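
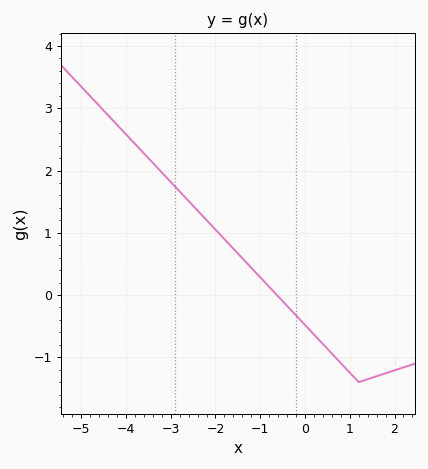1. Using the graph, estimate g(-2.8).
1.7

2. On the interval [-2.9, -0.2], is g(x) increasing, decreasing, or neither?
decreasing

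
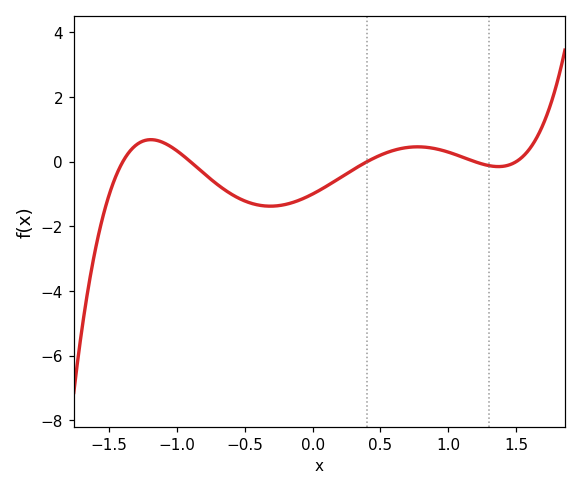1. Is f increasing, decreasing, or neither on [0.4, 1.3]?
neither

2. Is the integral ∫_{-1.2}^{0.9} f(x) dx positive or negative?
negative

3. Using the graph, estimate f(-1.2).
0.6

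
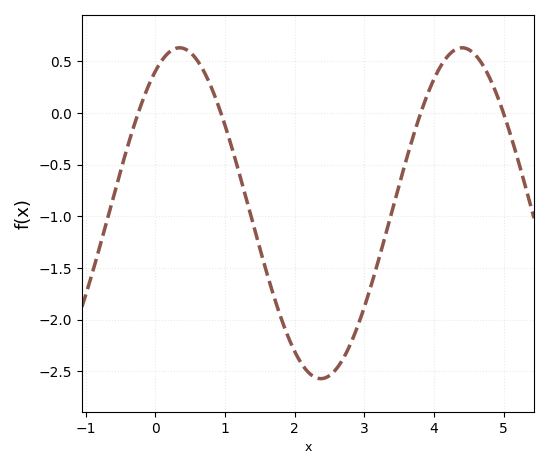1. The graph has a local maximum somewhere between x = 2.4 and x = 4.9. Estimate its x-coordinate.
4.4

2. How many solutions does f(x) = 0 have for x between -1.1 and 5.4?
4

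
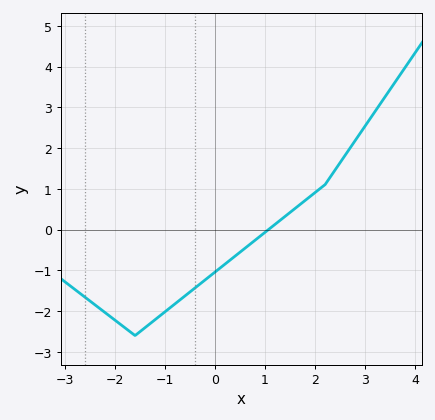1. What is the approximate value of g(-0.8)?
-1.82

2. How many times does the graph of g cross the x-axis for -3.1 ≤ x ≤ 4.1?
1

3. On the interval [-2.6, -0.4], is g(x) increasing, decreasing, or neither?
neither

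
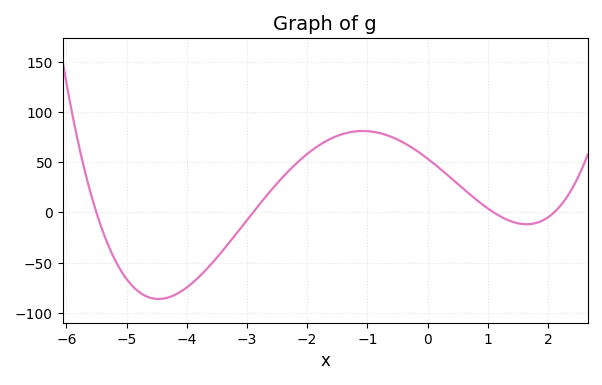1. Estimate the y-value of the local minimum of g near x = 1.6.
-11.8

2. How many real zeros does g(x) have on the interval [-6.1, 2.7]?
4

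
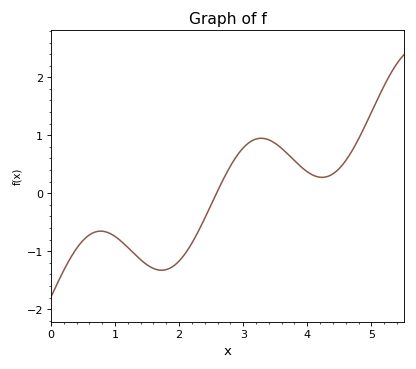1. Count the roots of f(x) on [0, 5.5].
1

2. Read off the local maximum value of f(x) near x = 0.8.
-0.7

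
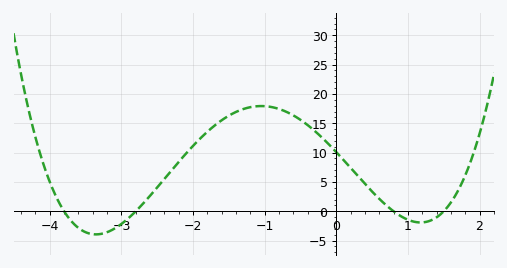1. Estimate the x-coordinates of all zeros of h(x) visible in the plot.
-3.8, -2.8, 0.8, 1.5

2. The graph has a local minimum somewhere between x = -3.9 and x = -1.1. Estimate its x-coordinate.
-3.36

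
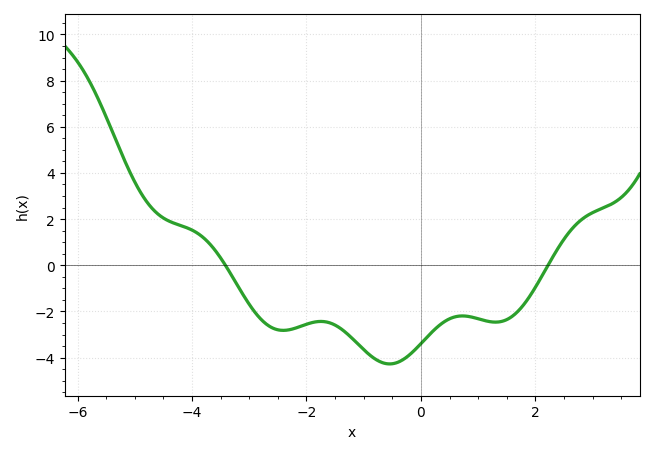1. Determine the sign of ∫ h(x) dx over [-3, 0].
negative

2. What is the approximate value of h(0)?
-3.4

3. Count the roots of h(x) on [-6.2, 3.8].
2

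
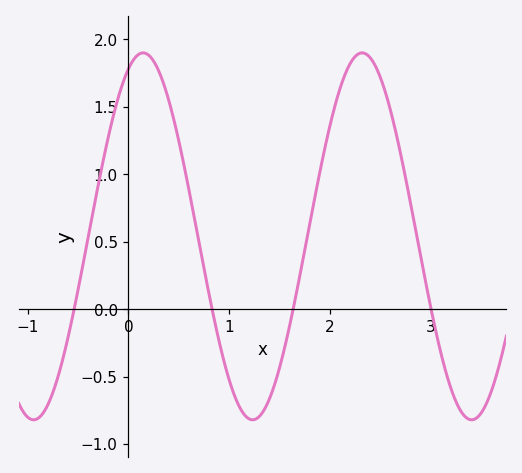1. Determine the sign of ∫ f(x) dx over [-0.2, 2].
positive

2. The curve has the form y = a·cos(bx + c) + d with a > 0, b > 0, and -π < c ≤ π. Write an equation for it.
y = 1.36cos(2.89x - 0.422) + 0.54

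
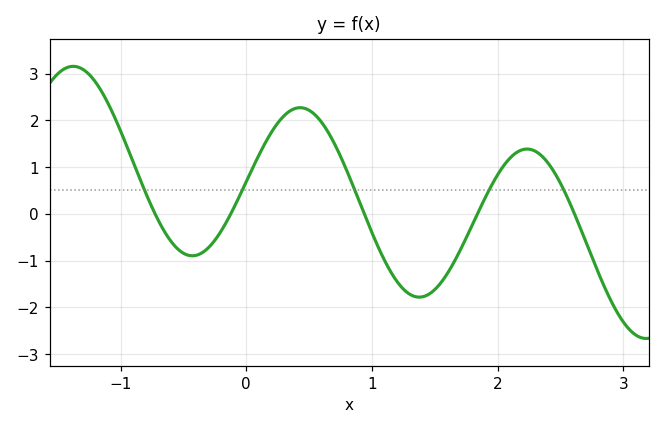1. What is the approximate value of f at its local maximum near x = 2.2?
1.39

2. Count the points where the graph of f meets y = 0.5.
5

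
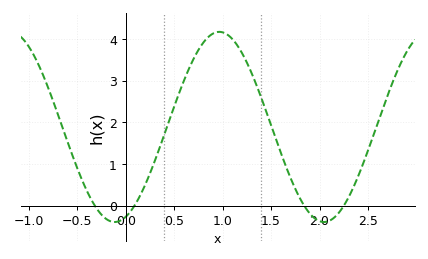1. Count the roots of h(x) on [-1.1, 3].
4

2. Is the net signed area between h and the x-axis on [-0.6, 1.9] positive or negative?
positive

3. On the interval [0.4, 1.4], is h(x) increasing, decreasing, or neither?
neither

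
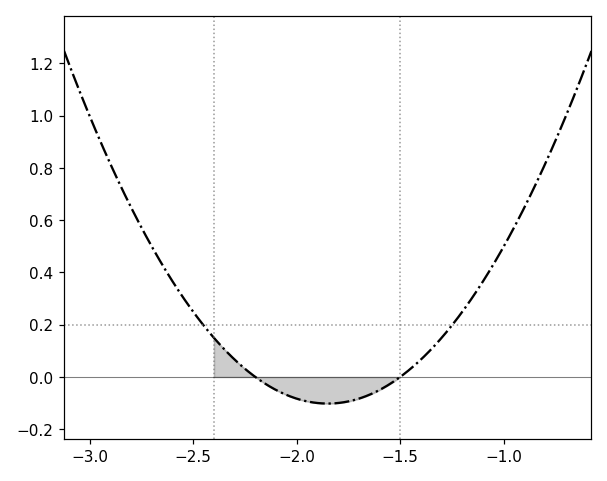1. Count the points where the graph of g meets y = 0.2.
2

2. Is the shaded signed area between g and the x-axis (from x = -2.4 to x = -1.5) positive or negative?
negative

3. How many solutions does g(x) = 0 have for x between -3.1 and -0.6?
2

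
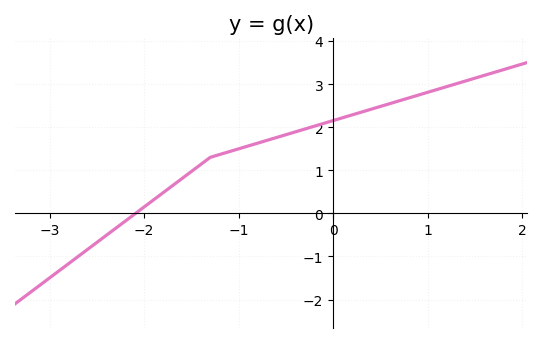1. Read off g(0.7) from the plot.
2.6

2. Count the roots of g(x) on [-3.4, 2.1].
1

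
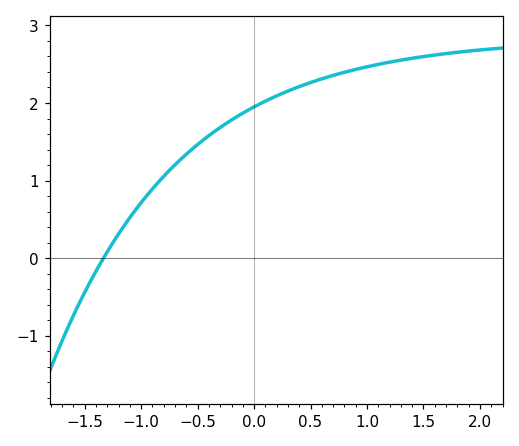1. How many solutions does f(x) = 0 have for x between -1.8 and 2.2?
1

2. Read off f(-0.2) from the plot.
1.78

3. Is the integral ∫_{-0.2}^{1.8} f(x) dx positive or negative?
positive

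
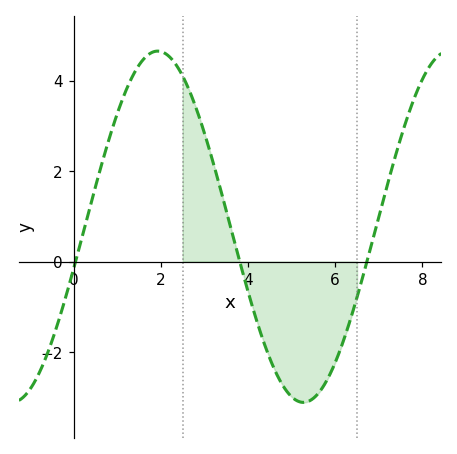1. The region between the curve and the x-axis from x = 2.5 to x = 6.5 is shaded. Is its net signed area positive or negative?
negative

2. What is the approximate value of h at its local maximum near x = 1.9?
4.65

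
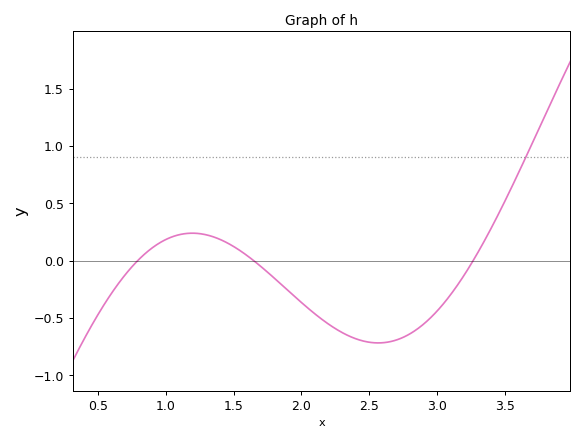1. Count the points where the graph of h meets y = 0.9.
1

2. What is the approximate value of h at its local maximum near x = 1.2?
0.239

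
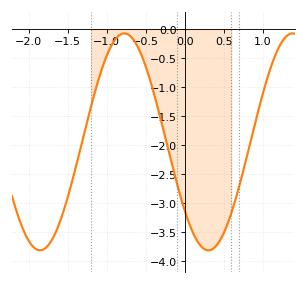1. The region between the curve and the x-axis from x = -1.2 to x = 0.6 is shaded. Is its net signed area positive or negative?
negative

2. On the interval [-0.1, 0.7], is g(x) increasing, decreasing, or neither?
neither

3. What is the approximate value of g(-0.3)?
-1.58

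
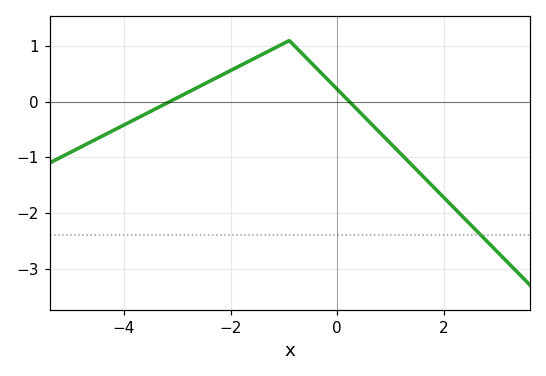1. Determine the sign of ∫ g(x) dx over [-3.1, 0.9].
positive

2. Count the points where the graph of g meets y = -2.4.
1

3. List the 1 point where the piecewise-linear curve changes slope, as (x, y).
(-0.9, 1.1)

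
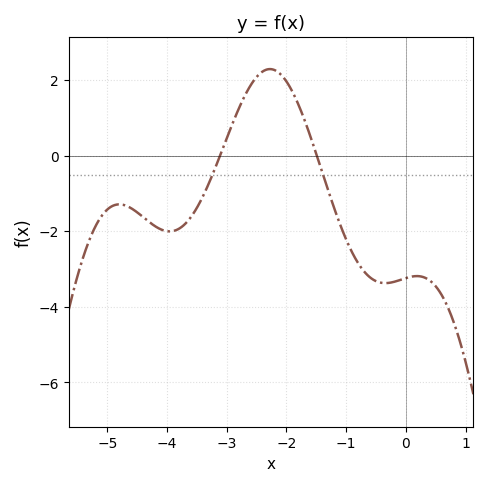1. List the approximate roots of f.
-3.11, -1.49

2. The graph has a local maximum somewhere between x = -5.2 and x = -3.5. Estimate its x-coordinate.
-4.8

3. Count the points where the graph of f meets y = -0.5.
2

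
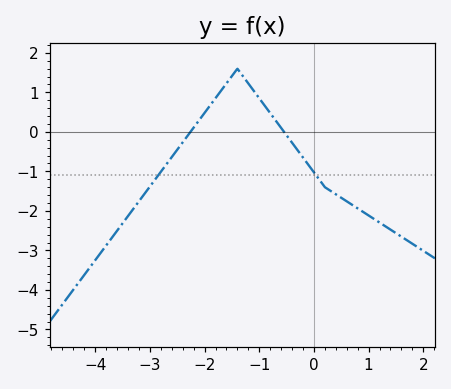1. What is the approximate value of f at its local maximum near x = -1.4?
1.6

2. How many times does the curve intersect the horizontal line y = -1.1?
2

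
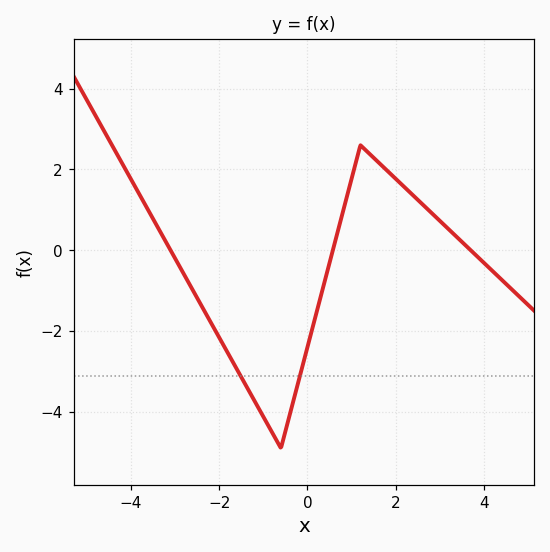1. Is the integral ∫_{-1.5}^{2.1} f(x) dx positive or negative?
negative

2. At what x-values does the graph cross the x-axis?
-3.1, 0.576, 3.7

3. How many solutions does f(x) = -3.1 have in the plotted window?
2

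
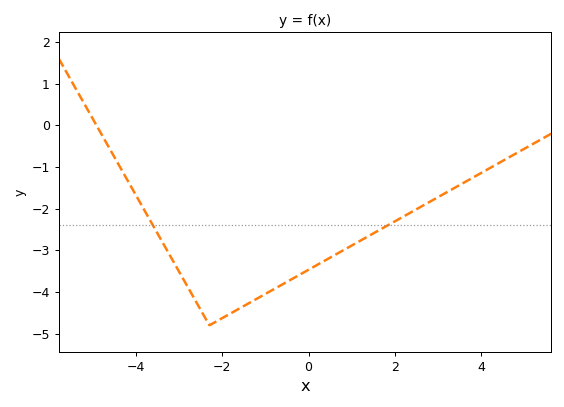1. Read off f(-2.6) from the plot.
-4.25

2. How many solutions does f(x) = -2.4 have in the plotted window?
2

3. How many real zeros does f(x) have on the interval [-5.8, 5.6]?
1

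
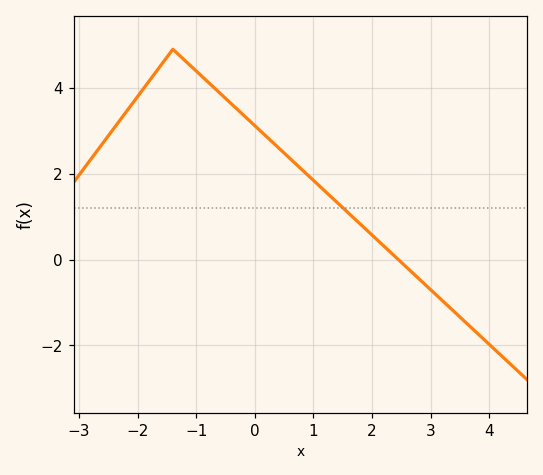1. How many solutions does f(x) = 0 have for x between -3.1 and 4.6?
1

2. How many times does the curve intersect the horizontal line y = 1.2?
1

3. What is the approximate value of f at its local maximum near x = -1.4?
4.9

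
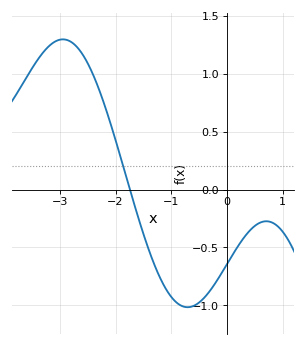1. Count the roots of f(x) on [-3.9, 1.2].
1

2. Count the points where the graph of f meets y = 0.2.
1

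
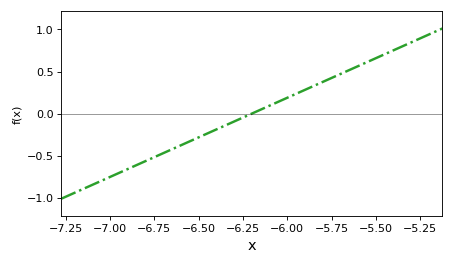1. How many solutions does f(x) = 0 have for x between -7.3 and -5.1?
1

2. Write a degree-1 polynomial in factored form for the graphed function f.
y = 0.94(x + 6.2)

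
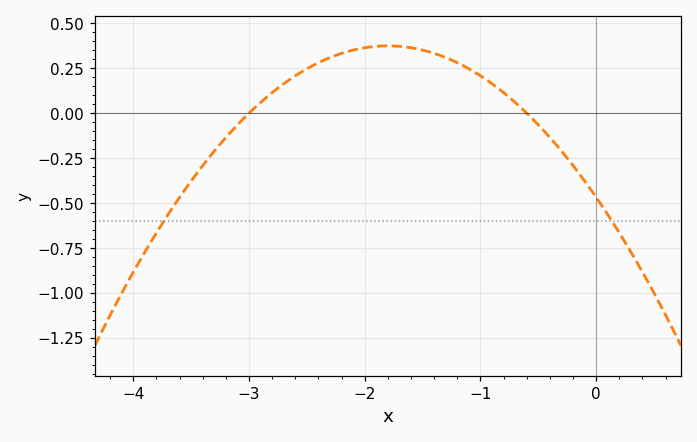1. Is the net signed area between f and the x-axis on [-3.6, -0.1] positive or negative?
positive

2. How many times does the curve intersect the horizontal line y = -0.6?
2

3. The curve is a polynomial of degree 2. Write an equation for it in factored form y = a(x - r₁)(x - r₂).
y = -0.26(x + 3)(x + 0.6)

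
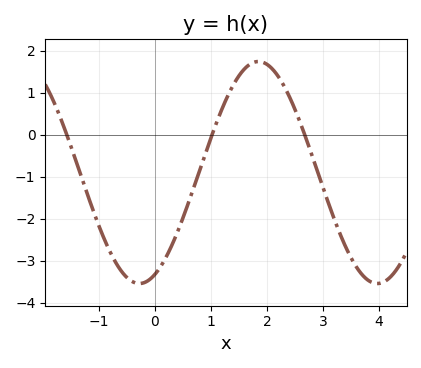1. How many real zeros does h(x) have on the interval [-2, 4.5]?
3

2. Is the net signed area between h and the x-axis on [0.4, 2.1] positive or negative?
positive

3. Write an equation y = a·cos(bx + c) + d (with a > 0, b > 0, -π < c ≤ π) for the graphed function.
y = 2.64cos(1.48x - 2.73) - 0.9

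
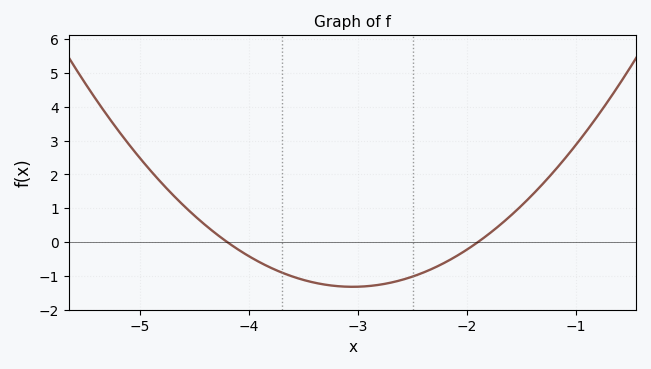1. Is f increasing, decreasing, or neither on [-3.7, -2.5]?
neither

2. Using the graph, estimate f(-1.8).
0.24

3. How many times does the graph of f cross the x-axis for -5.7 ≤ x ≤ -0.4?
2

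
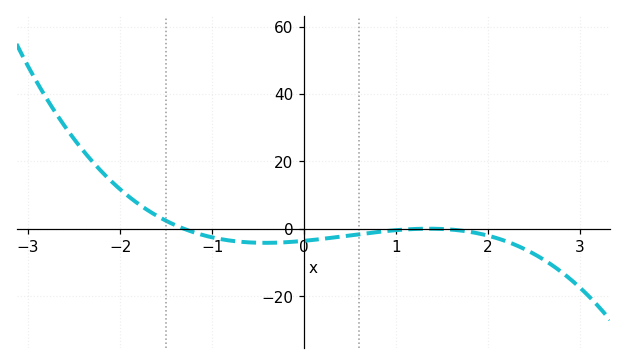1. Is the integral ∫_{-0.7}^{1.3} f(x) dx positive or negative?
negative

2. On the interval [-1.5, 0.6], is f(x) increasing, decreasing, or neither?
neither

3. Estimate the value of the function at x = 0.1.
-3.23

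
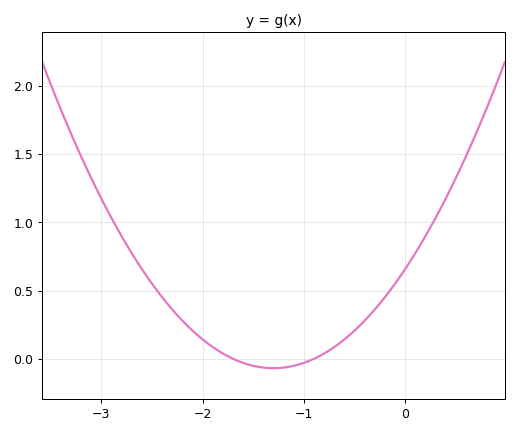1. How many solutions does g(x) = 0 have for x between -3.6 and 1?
2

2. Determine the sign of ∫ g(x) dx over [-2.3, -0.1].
positive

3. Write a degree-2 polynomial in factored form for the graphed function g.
y = 0.43(x + 1.7)(x + 0.9)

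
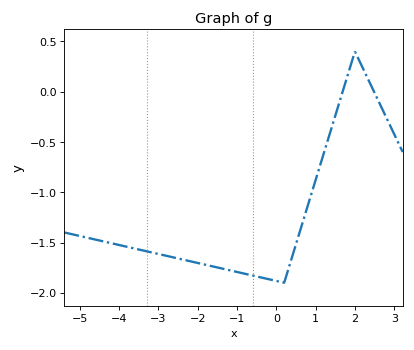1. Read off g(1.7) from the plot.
0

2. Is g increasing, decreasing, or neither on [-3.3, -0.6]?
decreasing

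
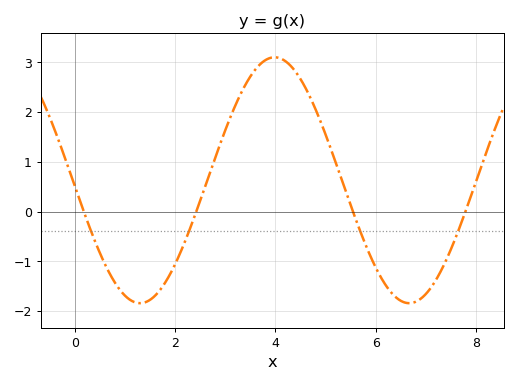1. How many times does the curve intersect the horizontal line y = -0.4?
4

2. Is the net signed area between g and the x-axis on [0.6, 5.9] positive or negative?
positive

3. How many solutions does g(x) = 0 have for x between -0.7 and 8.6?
4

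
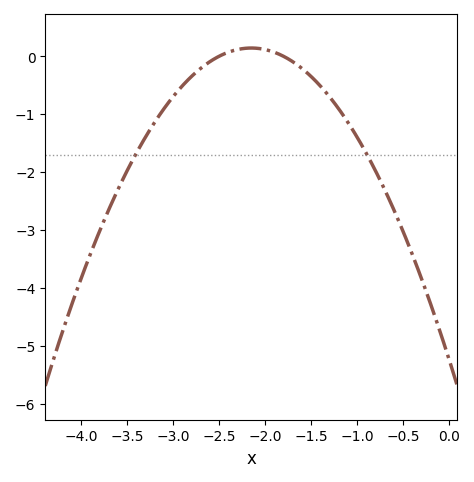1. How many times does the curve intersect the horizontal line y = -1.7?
2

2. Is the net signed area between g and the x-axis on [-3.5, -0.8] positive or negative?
negative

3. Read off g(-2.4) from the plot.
0.1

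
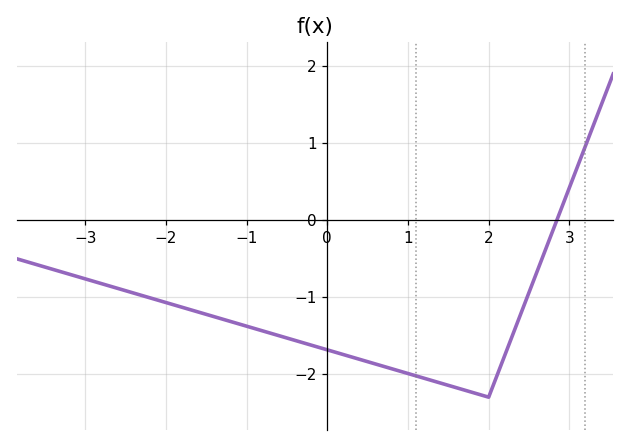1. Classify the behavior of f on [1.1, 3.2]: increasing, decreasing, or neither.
neither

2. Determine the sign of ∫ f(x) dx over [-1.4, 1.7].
negative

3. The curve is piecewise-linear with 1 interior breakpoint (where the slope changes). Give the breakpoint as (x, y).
(2, -2.3)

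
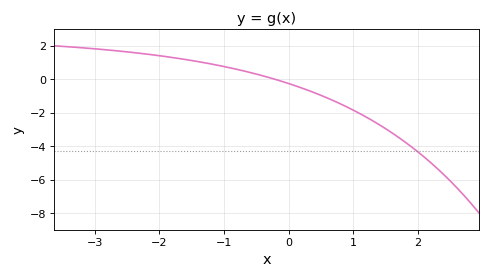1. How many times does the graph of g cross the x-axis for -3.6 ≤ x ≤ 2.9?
1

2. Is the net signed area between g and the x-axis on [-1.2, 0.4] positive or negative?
positive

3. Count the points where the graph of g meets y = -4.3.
1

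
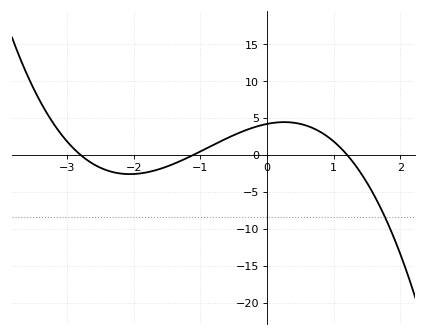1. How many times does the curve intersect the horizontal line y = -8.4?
1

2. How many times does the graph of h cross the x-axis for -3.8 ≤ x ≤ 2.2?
3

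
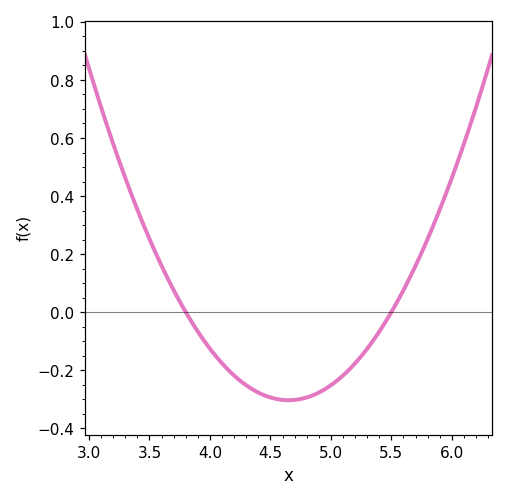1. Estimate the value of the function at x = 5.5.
0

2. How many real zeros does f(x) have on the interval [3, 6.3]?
2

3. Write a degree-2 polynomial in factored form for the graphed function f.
y = 0.42(x - 3.8)(x - 5.5)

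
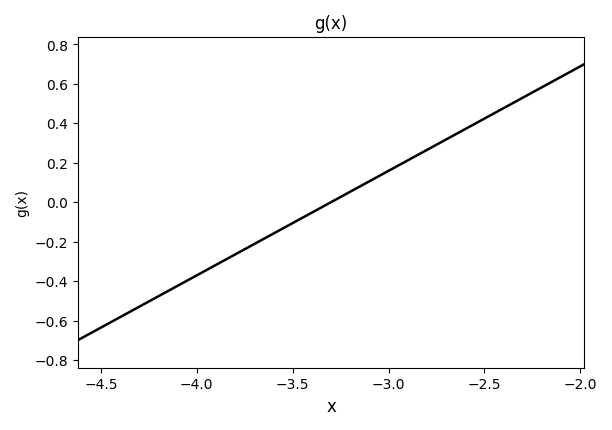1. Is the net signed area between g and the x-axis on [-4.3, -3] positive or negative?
negative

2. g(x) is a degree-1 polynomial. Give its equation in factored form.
y = 0.53(x + 3.3)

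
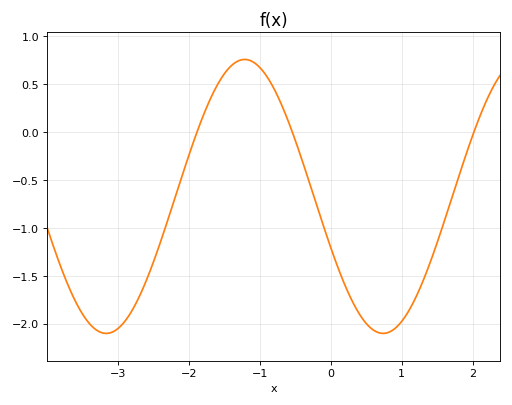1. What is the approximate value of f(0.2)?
-1.59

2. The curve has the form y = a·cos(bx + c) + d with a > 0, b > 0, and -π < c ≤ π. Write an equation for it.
y = 1.43cos(1.61x + 1.95) - 0.67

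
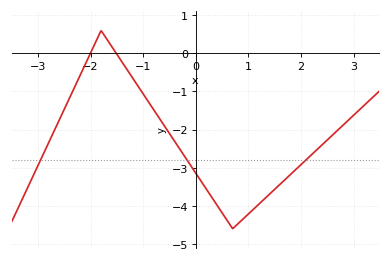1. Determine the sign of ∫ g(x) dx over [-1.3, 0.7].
negative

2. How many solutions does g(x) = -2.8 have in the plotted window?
3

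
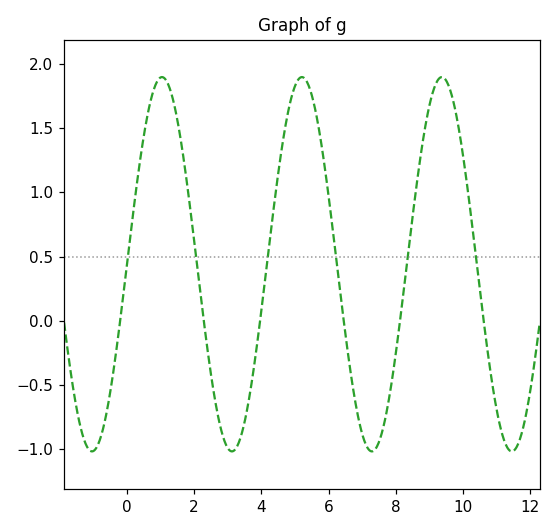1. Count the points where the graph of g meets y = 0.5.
6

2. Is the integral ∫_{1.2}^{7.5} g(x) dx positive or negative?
positive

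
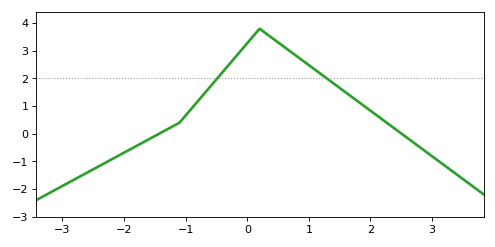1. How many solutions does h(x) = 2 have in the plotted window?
2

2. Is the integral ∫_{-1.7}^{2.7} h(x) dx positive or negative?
positive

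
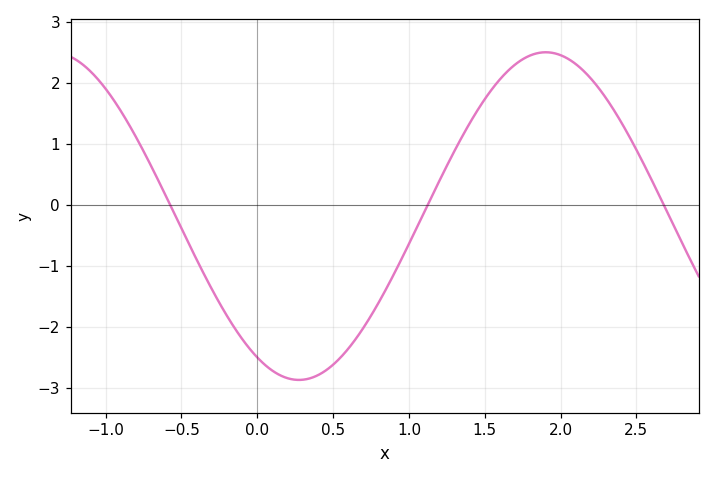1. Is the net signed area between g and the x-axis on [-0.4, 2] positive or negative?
negative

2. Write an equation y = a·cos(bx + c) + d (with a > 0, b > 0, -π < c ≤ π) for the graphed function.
y = 2.69cos(1.93x + 2.61) - 0.18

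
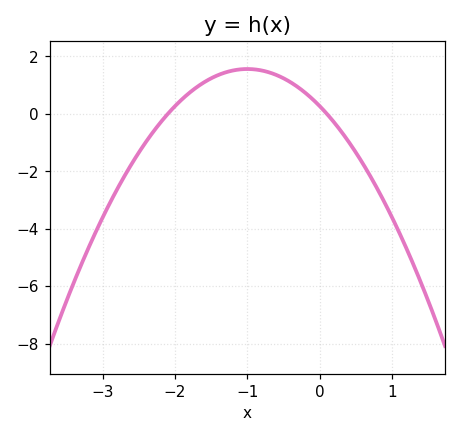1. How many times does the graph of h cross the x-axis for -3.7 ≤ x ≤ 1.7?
2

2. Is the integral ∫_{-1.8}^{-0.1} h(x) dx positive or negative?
positive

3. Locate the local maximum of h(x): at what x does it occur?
-1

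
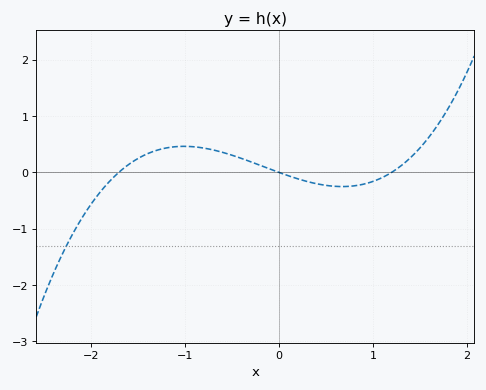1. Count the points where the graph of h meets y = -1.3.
1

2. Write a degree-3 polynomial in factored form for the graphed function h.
y = 0.3(x + 1.7)(x - 0)(x - 1.2)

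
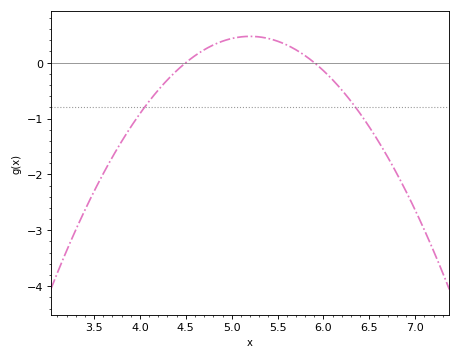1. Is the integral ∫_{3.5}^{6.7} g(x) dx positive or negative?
negative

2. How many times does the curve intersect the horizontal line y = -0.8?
2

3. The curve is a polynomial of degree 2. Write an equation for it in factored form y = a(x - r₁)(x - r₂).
y = -0.96(x - 4.5)(x - 5.9)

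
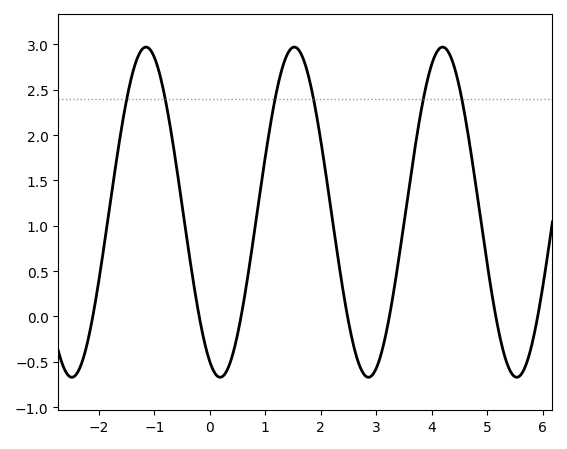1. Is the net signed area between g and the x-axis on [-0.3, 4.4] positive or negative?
positive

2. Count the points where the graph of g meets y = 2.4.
6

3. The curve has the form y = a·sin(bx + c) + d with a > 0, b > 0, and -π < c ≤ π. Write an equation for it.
y = 1.82sin(2.4x - 2) + 1.15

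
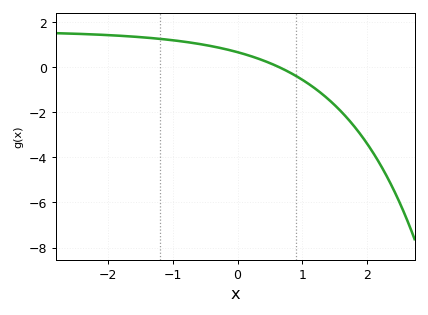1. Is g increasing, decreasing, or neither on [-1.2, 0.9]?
decreasing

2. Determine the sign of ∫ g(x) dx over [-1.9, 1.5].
positive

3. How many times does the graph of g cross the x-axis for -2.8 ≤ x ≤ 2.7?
1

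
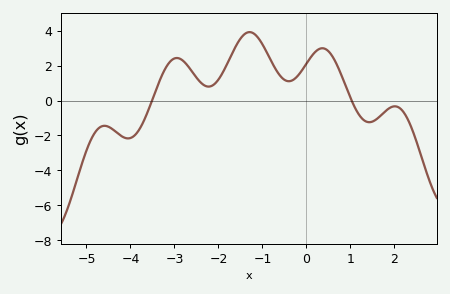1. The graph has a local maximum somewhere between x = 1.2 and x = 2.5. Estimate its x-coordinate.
2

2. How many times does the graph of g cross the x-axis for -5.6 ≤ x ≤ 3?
2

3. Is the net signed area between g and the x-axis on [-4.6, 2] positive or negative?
positive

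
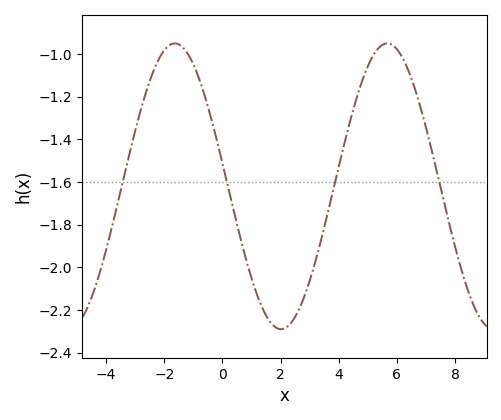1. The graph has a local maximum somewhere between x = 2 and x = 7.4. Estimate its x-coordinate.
5.67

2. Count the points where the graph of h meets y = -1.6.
4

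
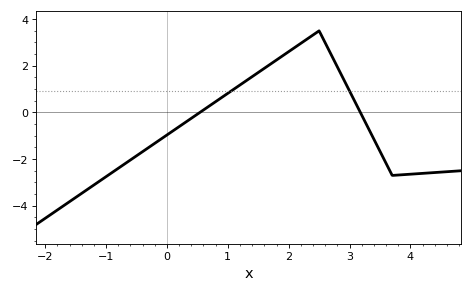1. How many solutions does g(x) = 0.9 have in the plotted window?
2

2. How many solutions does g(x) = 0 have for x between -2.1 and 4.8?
2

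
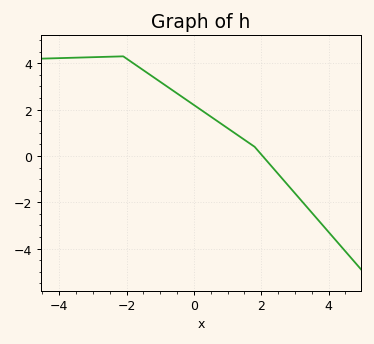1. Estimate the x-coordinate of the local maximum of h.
-2.2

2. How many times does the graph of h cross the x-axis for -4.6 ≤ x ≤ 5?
1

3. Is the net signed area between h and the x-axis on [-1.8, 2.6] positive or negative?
positive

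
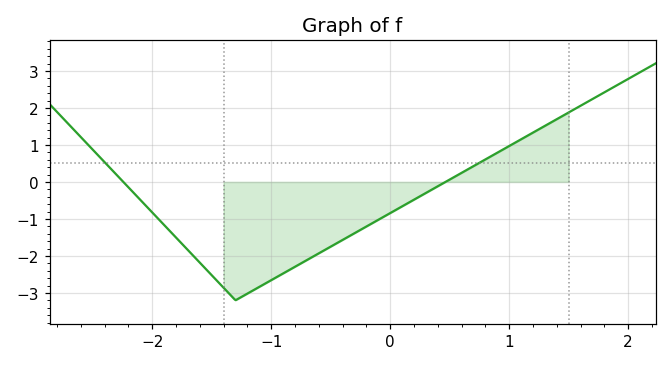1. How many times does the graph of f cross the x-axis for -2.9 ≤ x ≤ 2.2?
2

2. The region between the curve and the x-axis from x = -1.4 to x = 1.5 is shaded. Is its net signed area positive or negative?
negative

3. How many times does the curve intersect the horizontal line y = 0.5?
2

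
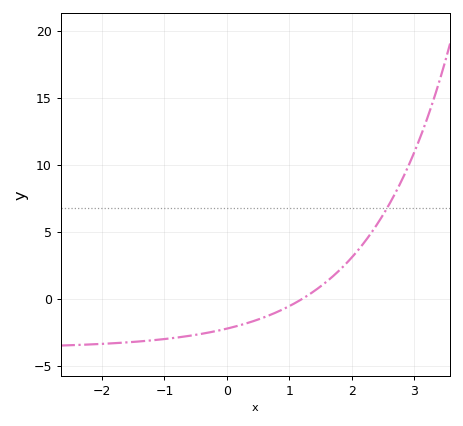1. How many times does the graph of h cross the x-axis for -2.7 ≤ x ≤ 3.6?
1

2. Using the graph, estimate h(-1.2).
-3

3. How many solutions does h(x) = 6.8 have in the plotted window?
1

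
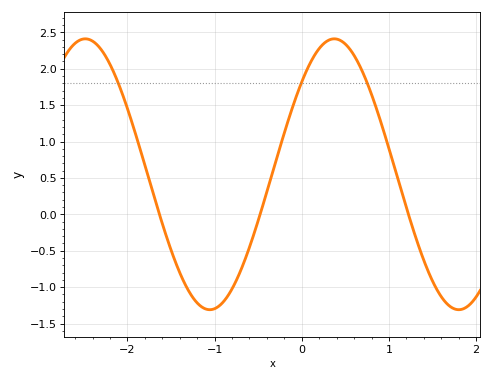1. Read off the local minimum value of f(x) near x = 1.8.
-1.31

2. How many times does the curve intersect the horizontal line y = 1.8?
3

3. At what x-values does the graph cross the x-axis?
-1.63, -0.478, 1.22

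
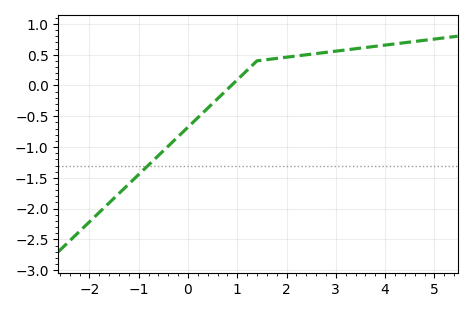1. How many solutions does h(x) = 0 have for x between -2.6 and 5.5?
1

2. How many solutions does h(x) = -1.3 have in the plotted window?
1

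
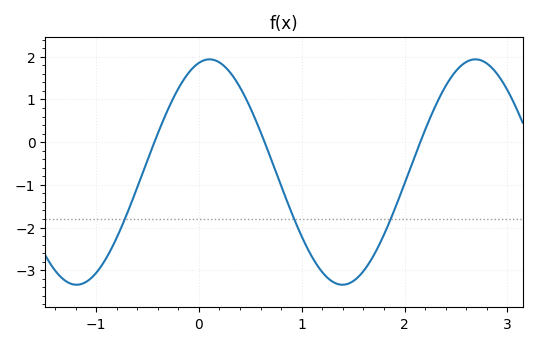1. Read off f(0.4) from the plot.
1.28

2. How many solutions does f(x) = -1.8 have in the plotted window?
3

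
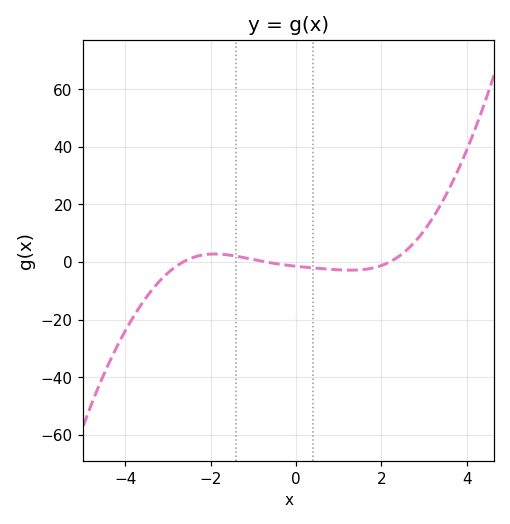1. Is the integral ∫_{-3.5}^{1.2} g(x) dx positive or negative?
negative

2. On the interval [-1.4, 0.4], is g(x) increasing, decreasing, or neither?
decreasing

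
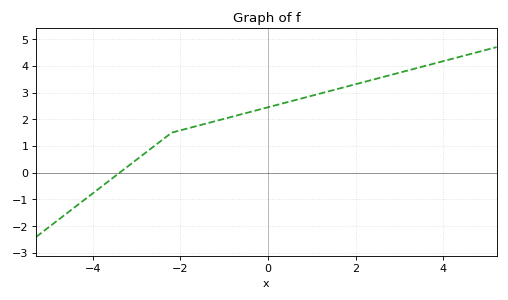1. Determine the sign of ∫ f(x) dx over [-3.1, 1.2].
positive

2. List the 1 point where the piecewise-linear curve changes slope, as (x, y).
(-2.2, 1.5)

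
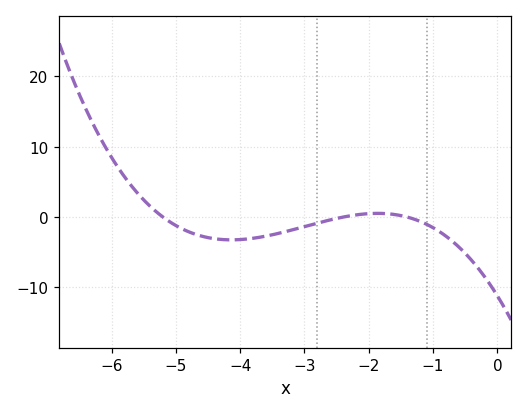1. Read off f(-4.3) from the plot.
-3.17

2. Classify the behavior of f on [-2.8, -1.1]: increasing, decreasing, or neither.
neither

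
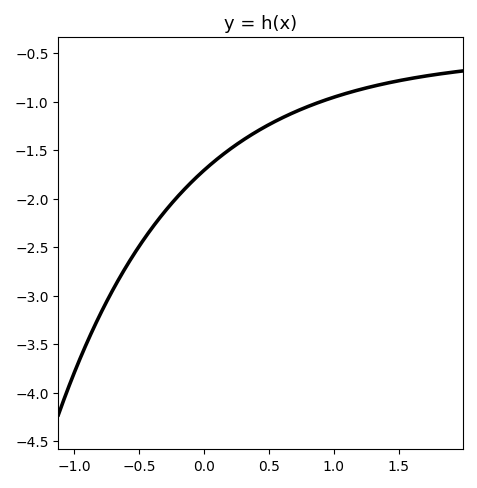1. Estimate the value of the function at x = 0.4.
-1.3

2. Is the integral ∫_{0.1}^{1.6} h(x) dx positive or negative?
negative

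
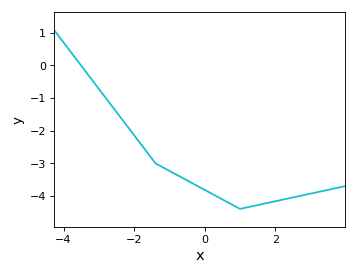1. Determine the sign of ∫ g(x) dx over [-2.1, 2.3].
negative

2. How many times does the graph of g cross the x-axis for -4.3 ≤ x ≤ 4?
1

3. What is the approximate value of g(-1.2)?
-3.12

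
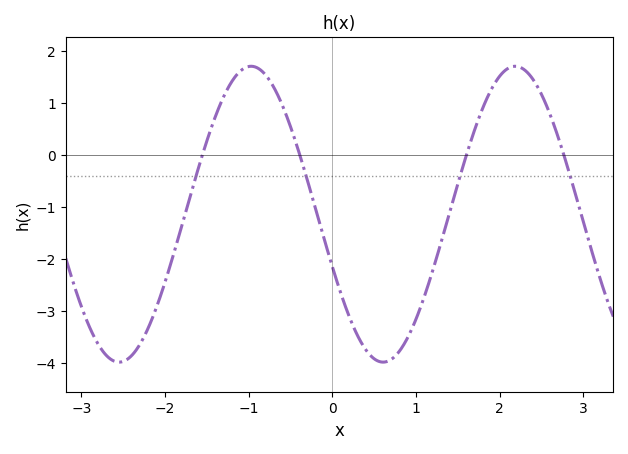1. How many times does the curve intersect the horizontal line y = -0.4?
4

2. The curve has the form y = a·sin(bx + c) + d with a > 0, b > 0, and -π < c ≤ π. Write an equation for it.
y = 2.85sin(2x - 2.8) - 1.14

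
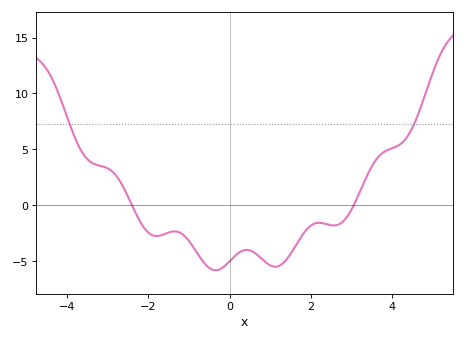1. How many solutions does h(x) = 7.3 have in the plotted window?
2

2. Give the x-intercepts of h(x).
-2.4, 3.05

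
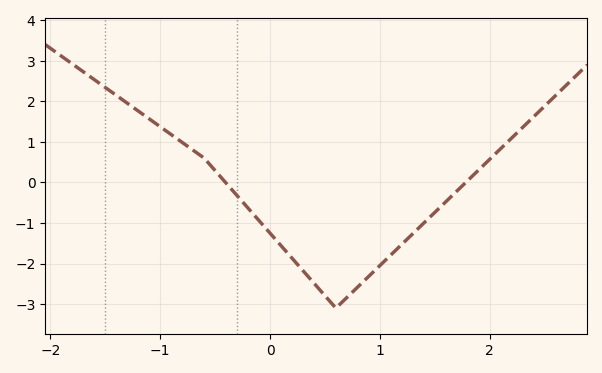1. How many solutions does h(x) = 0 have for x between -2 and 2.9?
2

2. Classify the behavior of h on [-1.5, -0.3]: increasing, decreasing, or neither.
decreasing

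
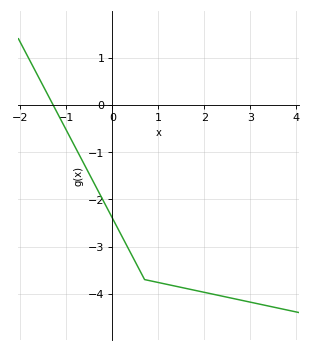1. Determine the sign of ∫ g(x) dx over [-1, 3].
negative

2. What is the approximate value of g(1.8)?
-3.9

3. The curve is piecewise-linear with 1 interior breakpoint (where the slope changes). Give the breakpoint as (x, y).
(0.7, -3.7)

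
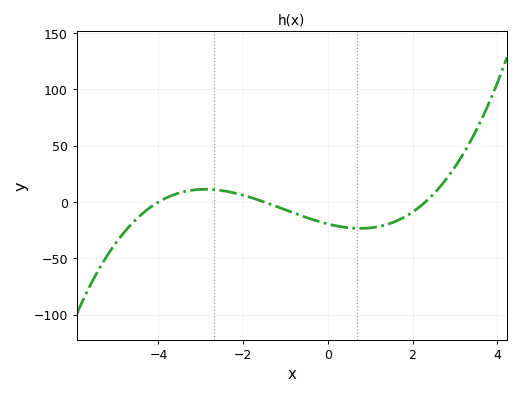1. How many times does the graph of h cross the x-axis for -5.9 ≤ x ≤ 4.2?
3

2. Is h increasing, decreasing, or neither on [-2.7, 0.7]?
decreasing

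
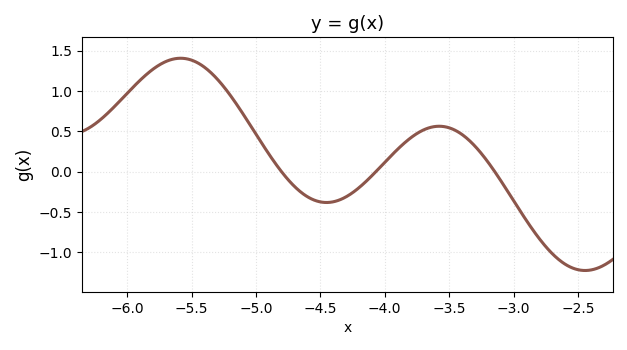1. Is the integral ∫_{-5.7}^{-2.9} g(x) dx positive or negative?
positive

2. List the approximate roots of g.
-4.8, -4.07, -3.15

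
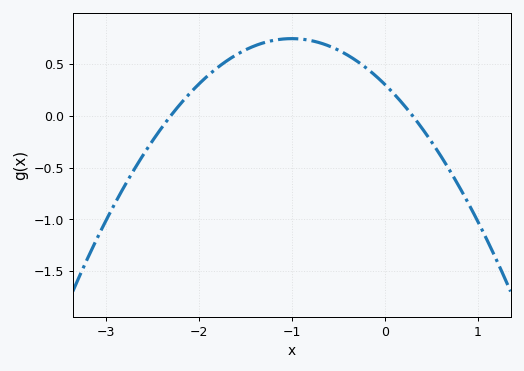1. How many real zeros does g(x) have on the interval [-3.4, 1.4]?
2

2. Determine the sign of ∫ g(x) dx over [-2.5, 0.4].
positive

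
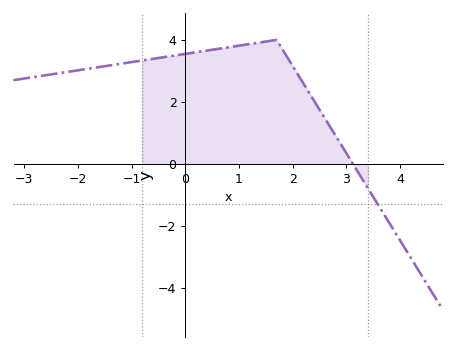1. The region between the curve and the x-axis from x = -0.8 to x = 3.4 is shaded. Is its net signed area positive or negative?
positive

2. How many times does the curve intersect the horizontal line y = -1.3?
1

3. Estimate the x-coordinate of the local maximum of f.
1.7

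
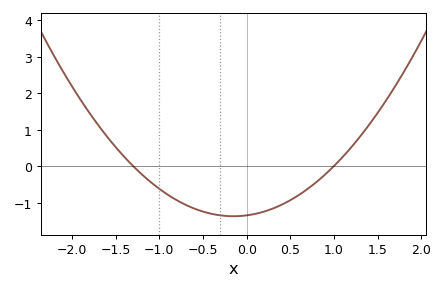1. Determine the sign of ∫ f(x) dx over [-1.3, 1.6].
negative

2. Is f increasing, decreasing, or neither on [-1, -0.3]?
decreasing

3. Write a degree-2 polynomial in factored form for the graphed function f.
y = 1.04(x + 1.3)(x - 1)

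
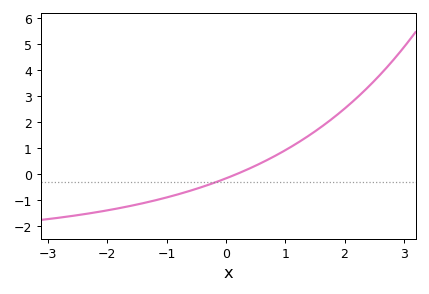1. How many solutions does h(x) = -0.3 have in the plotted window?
1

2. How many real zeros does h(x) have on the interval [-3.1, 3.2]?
1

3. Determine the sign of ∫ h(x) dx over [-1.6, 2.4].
positive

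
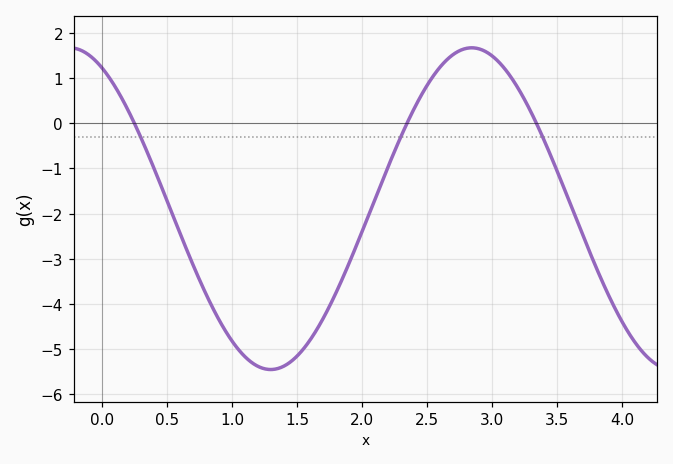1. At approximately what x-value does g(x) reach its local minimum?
1.3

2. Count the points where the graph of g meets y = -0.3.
3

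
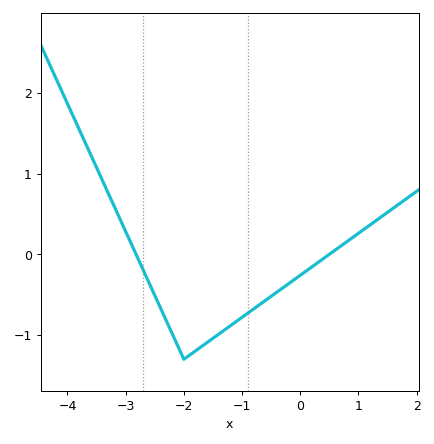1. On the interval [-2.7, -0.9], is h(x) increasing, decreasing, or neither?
neither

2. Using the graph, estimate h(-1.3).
-0.936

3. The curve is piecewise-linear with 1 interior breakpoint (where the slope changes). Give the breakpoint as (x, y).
(-2, -1.3)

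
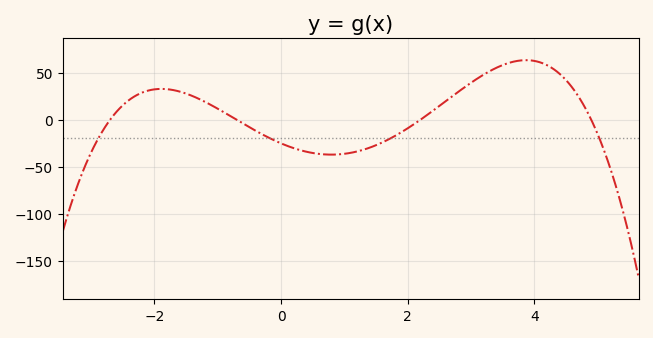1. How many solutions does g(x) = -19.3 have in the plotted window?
4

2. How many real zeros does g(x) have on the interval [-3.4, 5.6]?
4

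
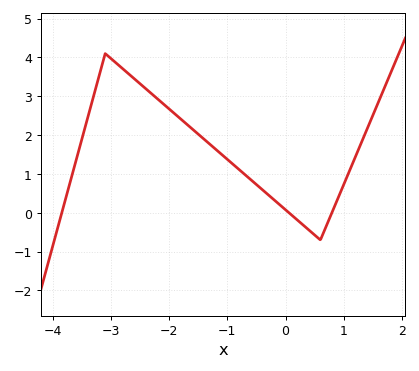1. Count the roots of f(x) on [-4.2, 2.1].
3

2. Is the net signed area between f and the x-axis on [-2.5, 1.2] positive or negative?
positive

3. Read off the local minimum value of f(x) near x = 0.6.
-0.7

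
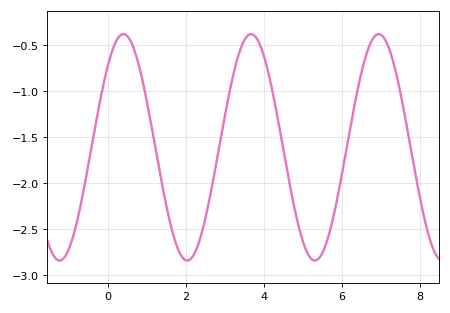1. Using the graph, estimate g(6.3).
-1.21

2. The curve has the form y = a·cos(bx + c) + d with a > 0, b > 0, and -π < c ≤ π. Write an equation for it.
y = 1.23cos(1.92x - 0.772) - 1.61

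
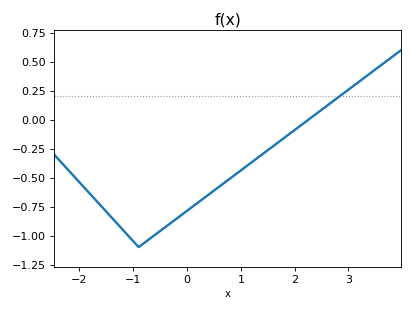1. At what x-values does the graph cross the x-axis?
2.3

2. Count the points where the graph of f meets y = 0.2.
1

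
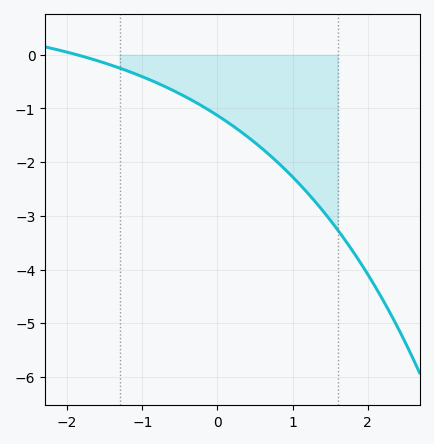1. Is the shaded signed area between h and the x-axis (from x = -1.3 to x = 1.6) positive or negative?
negative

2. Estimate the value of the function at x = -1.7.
-0.067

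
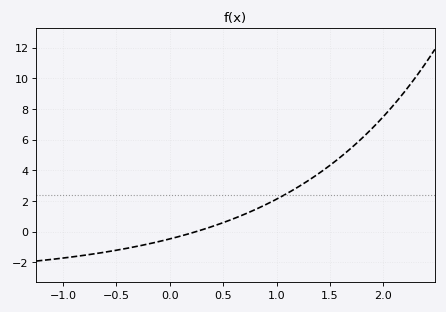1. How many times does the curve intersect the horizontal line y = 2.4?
1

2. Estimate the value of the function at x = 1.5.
4.32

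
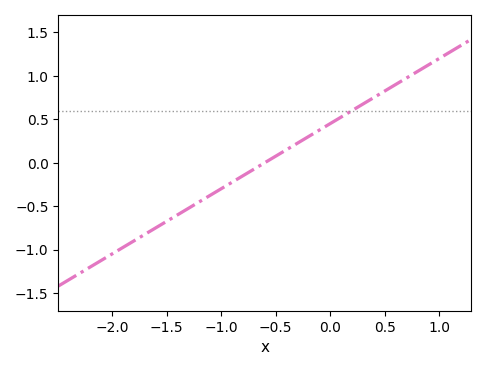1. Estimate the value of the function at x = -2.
-1.05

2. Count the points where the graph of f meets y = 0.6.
1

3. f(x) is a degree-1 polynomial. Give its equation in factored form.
y = 0.75(x + 0.6)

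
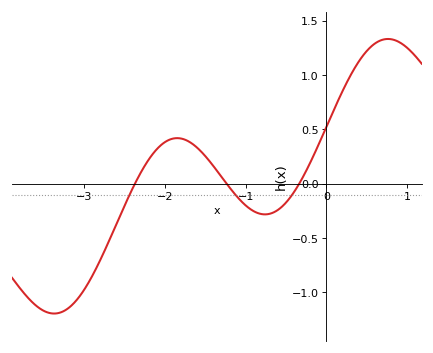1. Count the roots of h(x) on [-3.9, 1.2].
3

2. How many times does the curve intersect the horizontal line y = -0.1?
3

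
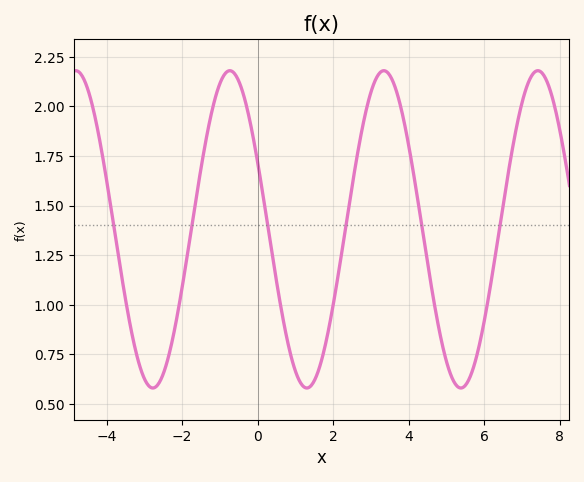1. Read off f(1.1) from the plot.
0.62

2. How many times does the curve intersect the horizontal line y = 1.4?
6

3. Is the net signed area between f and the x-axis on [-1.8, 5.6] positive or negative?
positive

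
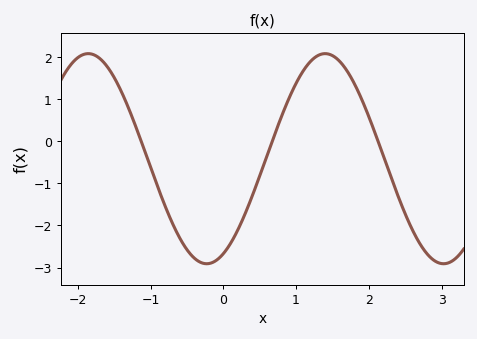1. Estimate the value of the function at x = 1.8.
1.38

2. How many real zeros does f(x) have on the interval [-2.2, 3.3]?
3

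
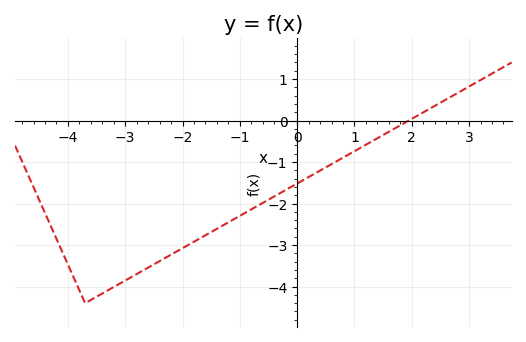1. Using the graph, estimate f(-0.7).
-2.1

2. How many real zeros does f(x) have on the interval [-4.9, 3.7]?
1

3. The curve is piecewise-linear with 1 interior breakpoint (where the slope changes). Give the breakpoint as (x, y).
(-3.7, -4.4)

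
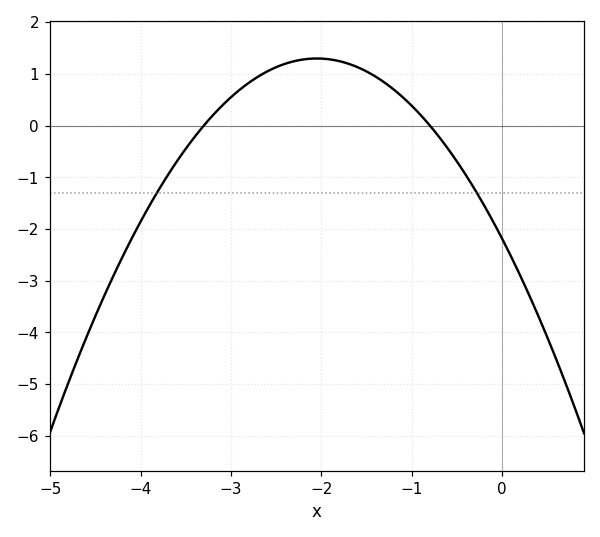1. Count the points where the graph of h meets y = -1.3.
2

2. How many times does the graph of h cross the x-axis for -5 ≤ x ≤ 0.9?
2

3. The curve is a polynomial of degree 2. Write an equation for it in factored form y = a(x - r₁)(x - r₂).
y = -0.83(x + 3.3)(x + 0.8)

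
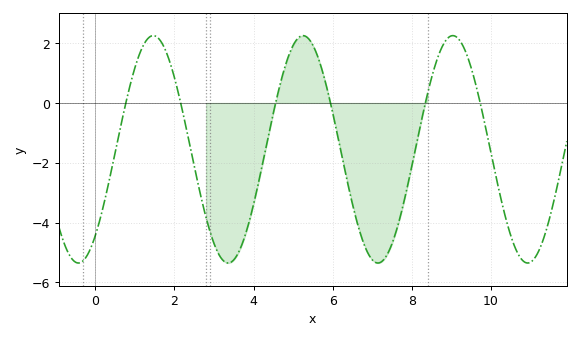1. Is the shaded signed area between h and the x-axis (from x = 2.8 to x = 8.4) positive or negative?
negative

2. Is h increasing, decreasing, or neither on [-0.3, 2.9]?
neither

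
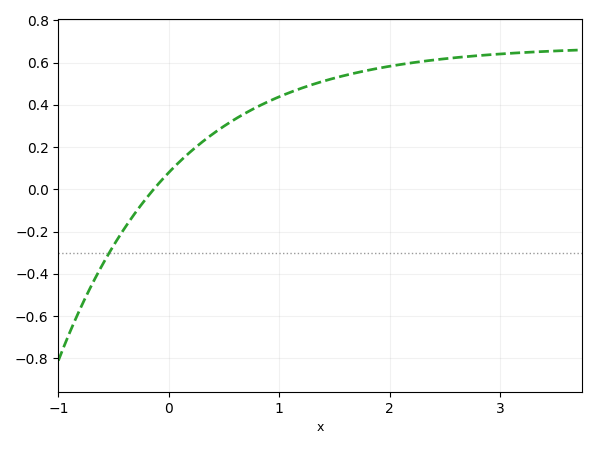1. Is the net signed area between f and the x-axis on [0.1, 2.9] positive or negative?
positive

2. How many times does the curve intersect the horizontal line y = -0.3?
1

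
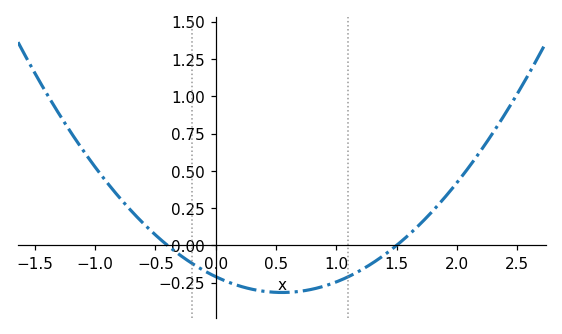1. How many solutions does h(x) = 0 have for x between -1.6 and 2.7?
2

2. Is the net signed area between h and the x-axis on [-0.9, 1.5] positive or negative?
negative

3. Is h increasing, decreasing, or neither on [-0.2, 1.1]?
neither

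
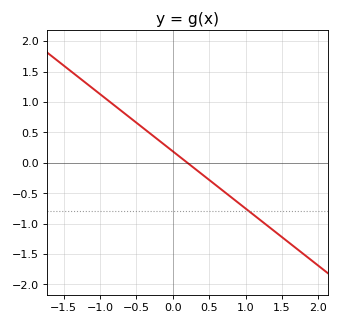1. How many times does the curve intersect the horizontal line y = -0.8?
1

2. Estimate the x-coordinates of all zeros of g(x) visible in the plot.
0.2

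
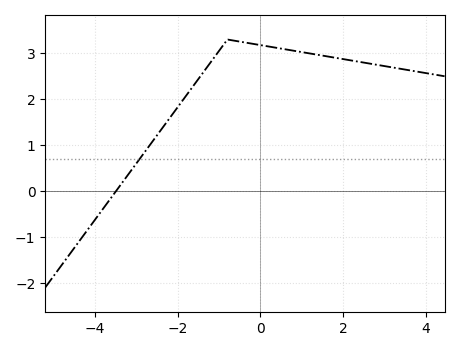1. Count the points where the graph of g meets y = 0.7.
1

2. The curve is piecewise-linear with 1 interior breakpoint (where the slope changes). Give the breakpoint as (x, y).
(-0.8, 3.3)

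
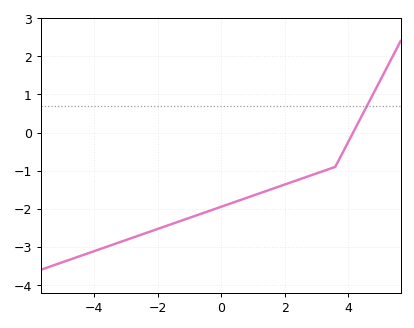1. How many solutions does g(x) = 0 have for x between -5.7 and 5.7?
1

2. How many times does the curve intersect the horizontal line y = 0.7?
1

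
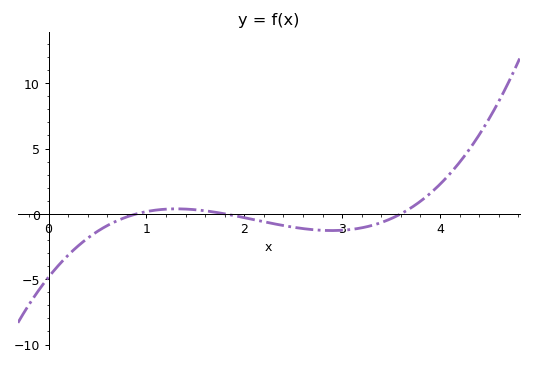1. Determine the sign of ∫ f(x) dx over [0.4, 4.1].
negative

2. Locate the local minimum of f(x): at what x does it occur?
2.9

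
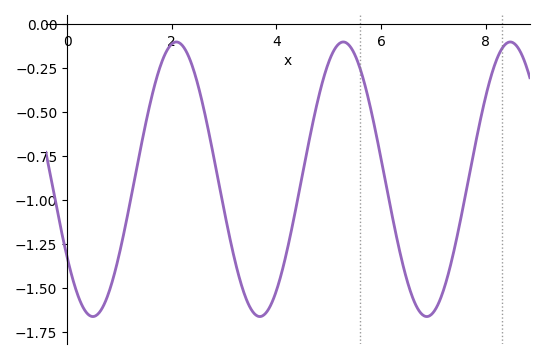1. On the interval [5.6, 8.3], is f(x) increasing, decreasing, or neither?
neither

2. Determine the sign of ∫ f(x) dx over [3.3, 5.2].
negative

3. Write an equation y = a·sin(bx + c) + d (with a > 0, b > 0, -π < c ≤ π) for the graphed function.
y = 0.78sin(1.97x - 2.54) - 0.88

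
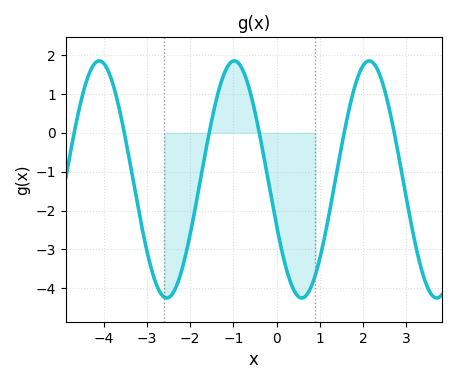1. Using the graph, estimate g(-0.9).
1.81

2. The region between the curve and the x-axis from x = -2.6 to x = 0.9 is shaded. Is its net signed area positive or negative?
negative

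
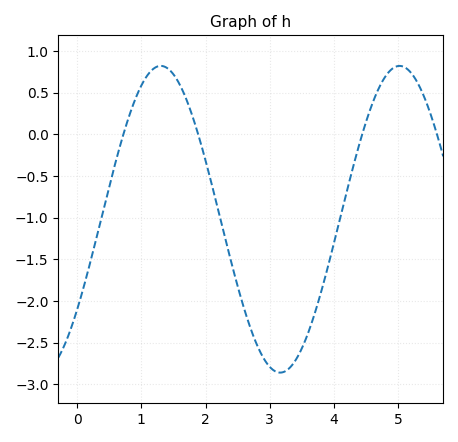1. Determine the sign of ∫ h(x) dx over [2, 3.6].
negative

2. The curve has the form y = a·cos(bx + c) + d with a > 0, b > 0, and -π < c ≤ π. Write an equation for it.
y = 1.84cos(1.69x - 2.2) - 1.02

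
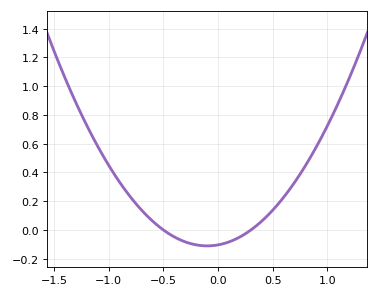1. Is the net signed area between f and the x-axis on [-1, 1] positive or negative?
positive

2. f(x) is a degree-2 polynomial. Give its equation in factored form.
y = 0.69(x + 0.5)(x - 0.3)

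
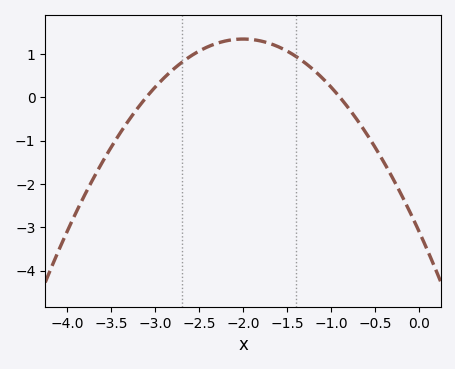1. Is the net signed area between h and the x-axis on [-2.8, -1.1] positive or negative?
positive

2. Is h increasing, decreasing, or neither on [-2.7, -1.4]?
neither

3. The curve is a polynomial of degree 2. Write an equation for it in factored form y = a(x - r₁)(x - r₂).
y = -1.11(x + 3.1)(x + 0.9)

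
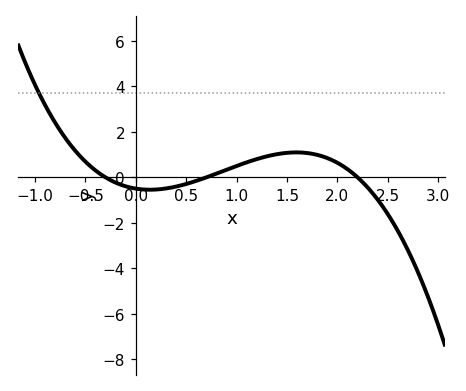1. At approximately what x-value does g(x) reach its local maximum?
1.6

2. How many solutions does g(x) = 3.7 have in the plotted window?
1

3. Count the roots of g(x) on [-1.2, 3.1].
3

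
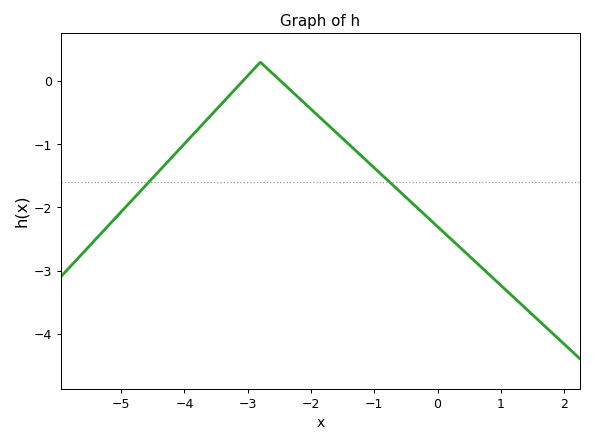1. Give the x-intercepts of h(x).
-3, -2.4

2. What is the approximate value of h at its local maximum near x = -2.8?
0.3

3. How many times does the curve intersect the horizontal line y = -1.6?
2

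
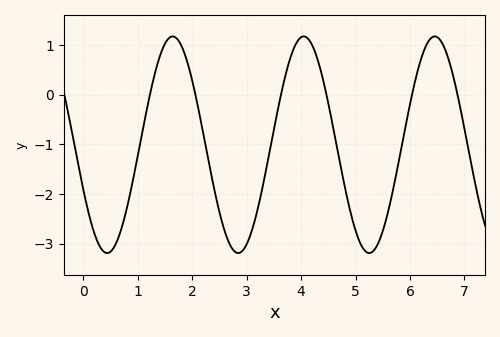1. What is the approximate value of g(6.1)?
0.299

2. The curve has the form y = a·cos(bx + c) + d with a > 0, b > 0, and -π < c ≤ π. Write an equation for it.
y = 2.18cos(2.61x + 2) - 1.01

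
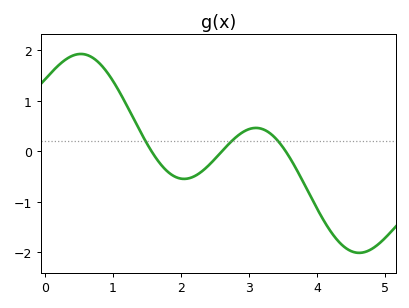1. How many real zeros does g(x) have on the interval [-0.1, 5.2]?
3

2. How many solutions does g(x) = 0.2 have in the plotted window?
3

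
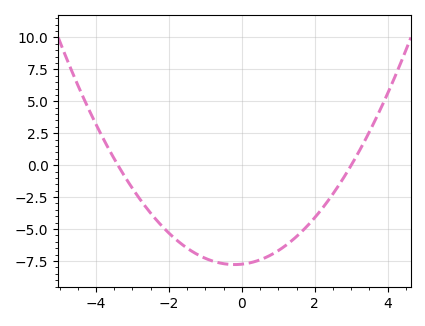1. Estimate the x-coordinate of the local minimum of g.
-0.2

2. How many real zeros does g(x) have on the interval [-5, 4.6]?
2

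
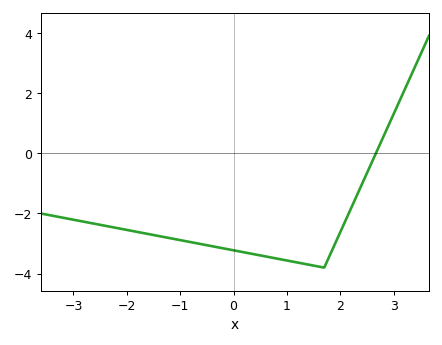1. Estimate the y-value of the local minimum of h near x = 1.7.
-3.8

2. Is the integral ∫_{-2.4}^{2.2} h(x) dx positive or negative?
negative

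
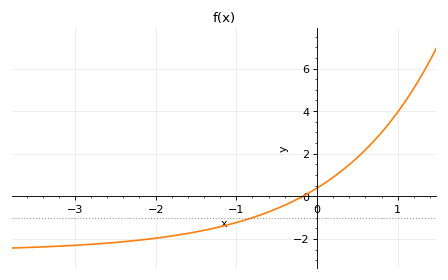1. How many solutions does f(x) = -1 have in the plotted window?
1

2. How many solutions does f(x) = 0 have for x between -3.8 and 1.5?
1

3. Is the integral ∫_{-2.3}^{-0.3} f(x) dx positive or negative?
negative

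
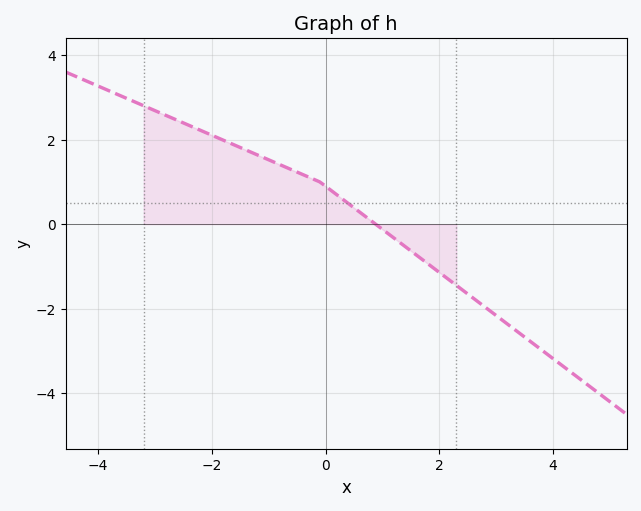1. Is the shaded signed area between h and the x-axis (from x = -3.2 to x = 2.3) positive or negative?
positive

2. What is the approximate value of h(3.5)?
-2.67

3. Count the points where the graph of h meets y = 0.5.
1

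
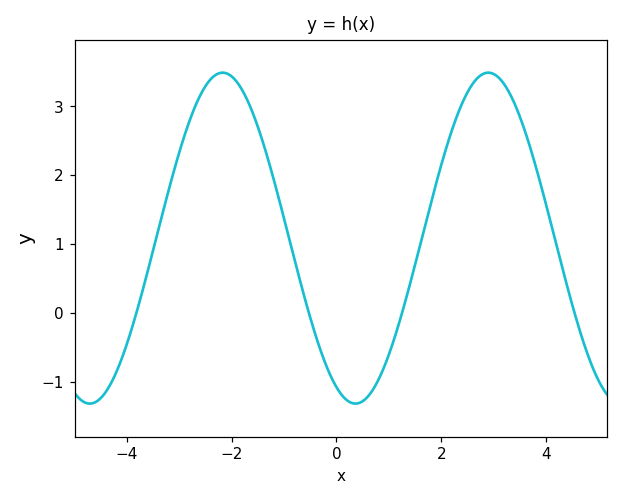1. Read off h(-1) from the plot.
1.4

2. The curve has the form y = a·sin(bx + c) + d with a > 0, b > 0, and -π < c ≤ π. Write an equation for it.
y = 2.4sin(1.2x - 2) + 1.09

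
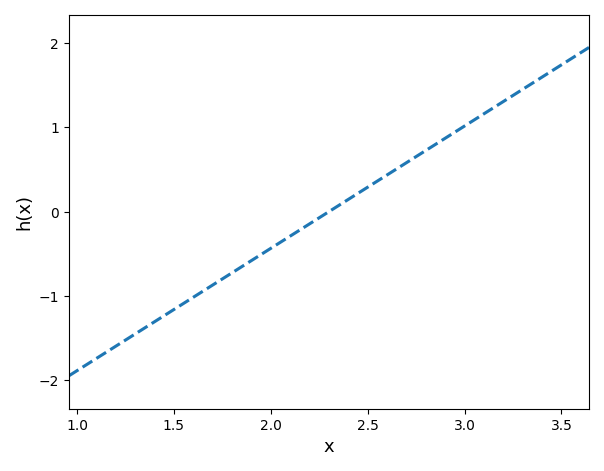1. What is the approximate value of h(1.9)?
-0.6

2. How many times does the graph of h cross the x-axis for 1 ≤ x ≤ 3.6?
1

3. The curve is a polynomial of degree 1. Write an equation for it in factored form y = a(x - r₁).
y = 1.45(x - 2.3)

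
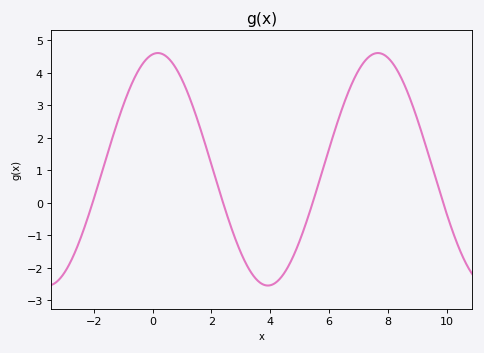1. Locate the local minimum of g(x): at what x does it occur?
4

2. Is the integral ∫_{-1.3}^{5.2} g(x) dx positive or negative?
positive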